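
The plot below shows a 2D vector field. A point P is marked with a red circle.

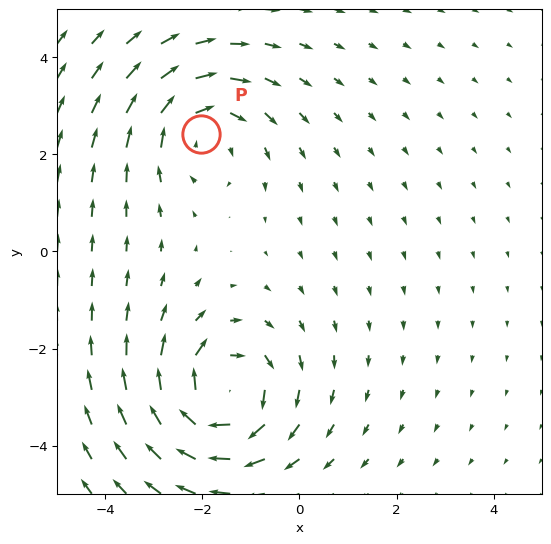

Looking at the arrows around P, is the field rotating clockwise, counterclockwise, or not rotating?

Near P at (-2.0, 2.4) the arrows circulate clockwise. The curl (z-component) there is about -3; negative curl means clockwise rotation.

clockwise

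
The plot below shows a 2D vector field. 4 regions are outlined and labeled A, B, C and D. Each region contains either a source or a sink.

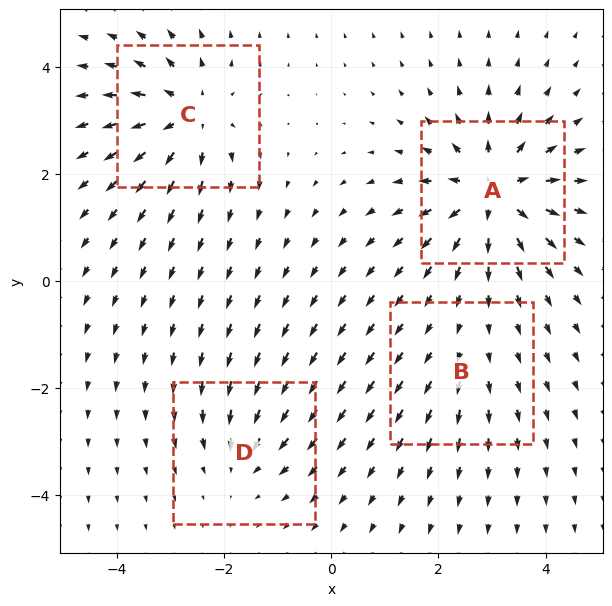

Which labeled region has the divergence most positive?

Divergence at each region's feature centre — A: about +7, B: about +2, C: about +6, D: about -3. Region A is most positive.

A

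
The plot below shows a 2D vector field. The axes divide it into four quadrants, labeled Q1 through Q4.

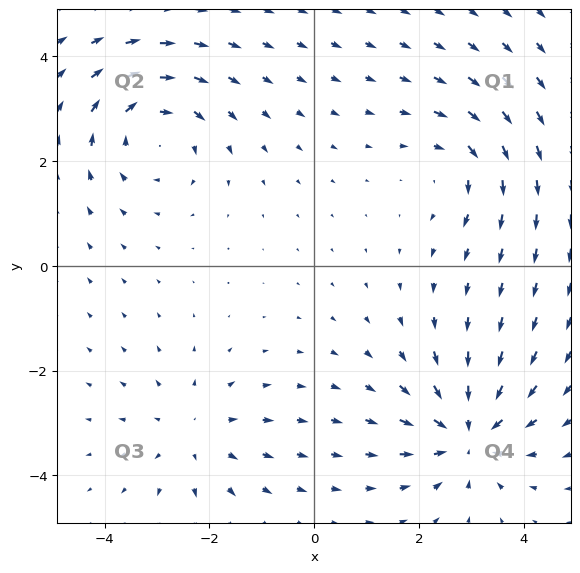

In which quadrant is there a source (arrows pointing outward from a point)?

Q3

The source sits at approximately (-2.3, -3.2), which lies in quadrant Q3. The divergence there is about +3, positive as expected for a source.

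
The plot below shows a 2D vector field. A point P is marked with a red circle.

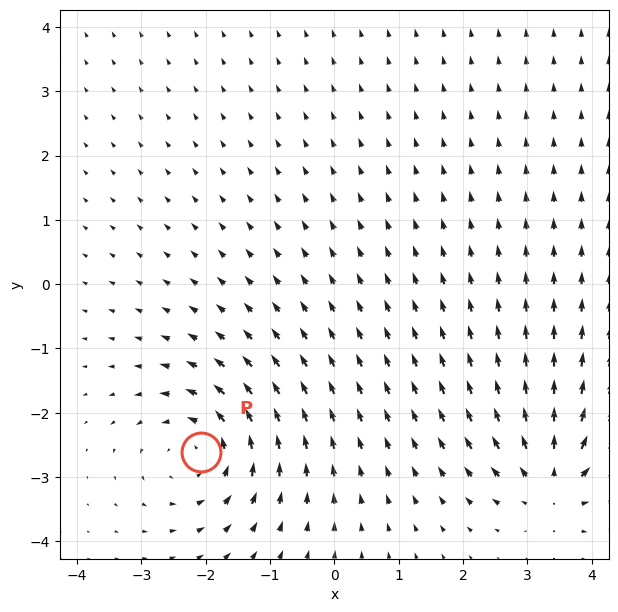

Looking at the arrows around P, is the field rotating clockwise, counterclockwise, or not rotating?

counterclockwise

Near P at (-2.1, -2.6) the arrows circulate counterclockwise. The curl (z-component) there is about +4; positive curl means counterclockwise rotation.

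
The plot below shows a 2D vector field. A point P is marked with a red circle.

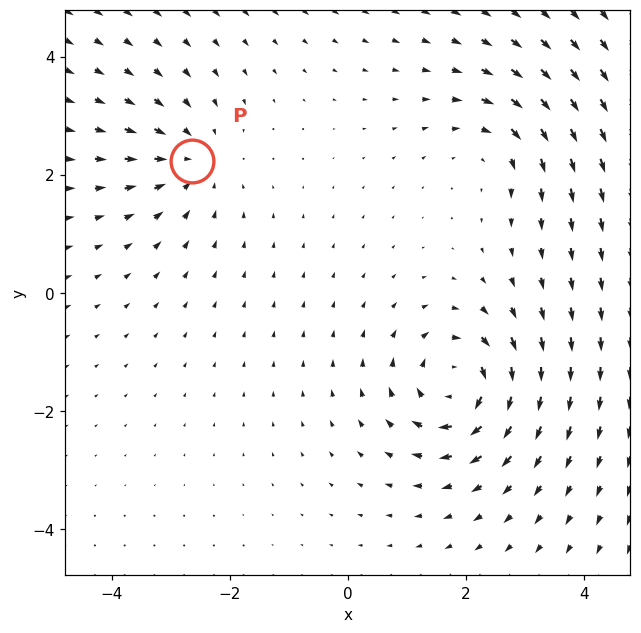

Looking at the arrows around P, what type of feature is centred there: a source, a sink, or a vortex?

sink

At P (-2.6, 2.2) the arrows converge inward. Divergence about -3, curl ≈0 — negative divergence with near-zero curl is a sink.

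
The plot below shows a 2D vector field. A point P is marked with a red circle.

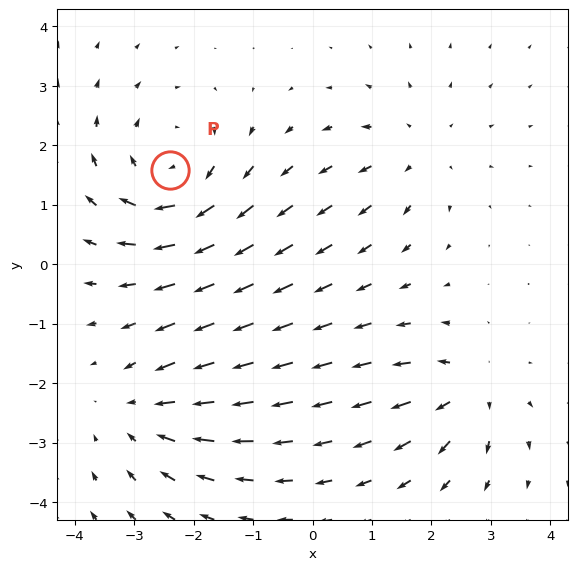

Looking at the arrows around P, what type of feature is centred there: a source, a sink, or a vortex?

At P (-2.4, 1.6) the arrows circulate clockwise. Divergence ≈0, curl about -4 — near-zero divergence with nonzero curl is a vortex.

vortex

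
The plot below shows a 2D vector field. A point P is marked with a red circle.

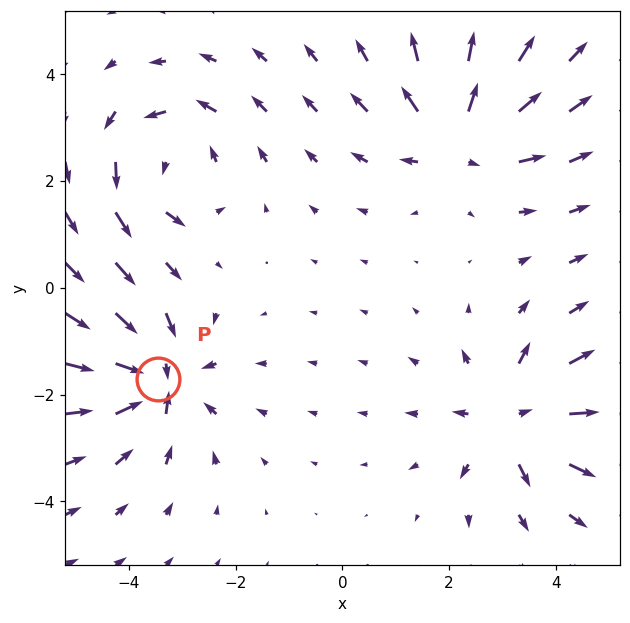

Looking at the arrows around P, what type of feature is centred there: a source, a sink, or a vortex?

sink

At P (-3.5, -1.7) the arrows converge inward. Divergence about -4, curl ≈0 — negative divergence with near-zero curl is a sink.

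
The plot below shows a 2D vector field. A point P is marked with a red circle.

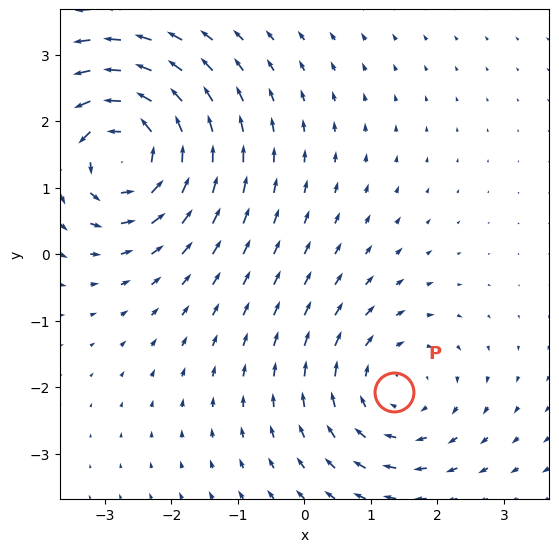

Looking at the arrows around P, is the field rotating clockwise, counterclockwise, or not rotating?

clockwise

Near P at (1.3, -2.1) the arrows circulate clockwise. The curl (z-component) there is about -2; negative curl means clockwise rotation.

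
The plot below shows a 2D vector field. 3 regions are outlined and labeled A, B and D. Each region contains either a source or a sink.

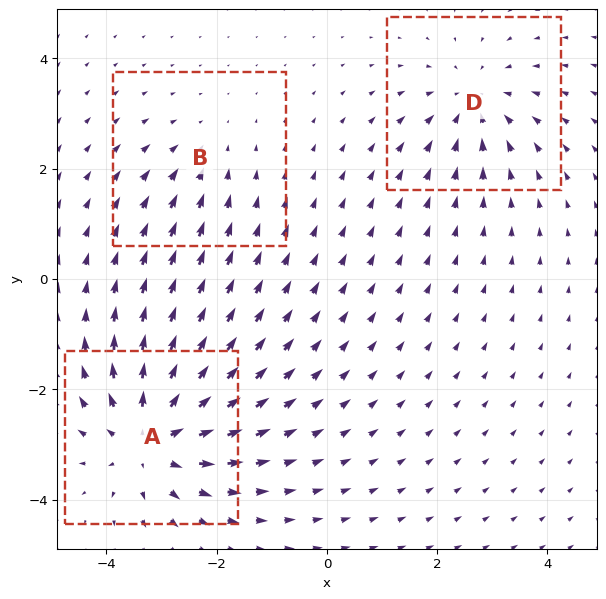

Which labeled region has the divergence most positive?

A

Divergence at each region's feature centre — A: about +5, B: about -2, D: about -3. Region A is most positive.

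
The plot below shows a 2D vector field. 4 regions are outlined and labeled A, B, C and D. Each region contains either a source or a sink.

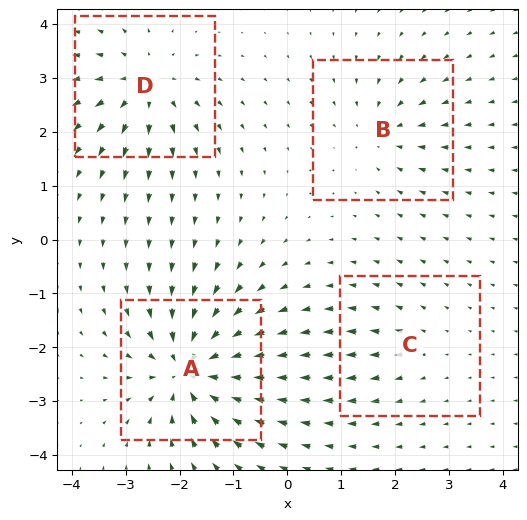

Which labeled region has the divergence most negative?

A

Divergence at each region's feature centre — A: about -9, B: about -4, C: about +2, D: about +6. Region A is most negative.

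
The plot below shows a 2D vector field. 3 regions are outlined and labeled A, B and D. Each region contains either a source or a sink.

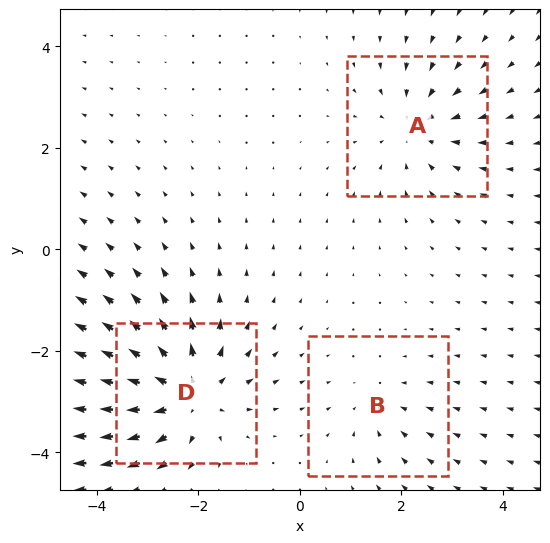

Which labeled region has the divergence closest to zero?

B

Divergence at each region's feature centre — A: about -3, B: about -2, D: about +5. Region B is closest to zero.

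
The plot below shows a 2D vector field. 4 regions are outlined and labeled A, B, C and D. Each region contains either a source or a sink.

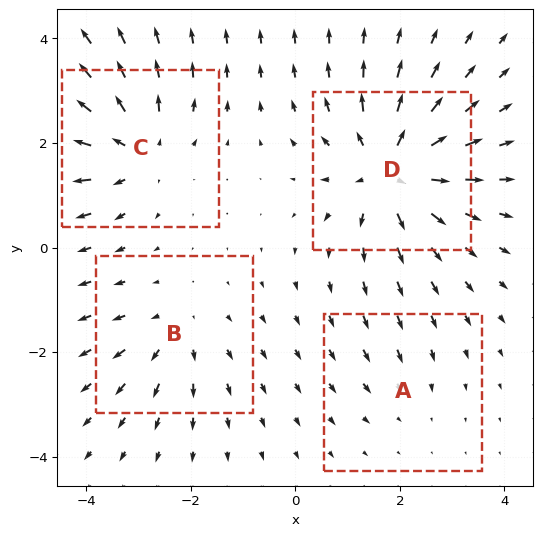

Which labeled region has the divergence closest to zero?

Divergence at each region's feature centre — A: about -2, B: about +3, C: about +5, D: about +7. Region A is closest to zero.

A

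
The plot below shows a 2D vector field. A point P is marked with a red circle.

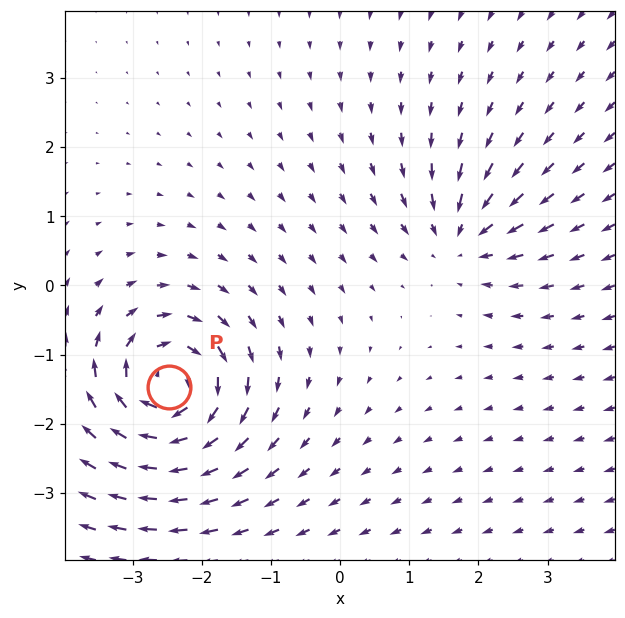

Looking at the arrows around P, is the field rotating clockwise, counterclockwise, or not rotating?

Near P at (-2.5, -1.5) the arrows circulate clockwise. The curl (z-component) there is about -7; negative curl means clockwise rotation.

clockwise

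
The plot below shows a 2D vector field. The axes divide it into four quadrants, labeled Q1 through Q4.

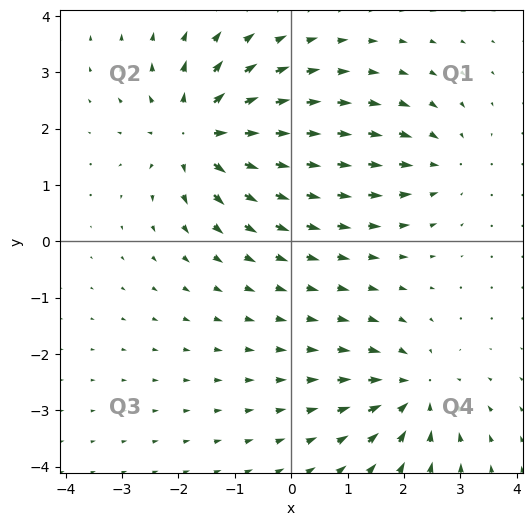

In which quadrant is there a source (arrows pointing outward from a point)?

Q2

The source sits at approximately (-1.6, 1.9), which lies in quadrant Q2. The divergence there is about +5, positive as expected for a source.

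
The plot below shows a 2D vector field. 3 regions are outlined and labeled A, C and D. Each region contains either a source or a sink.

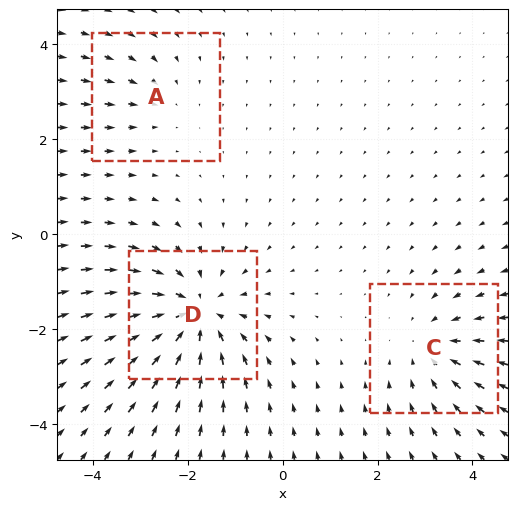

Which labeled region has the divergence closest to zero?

A

Divergence at each region's feature centre — A: about -2, C: about -3, D: about -5. Region A is closest to zero.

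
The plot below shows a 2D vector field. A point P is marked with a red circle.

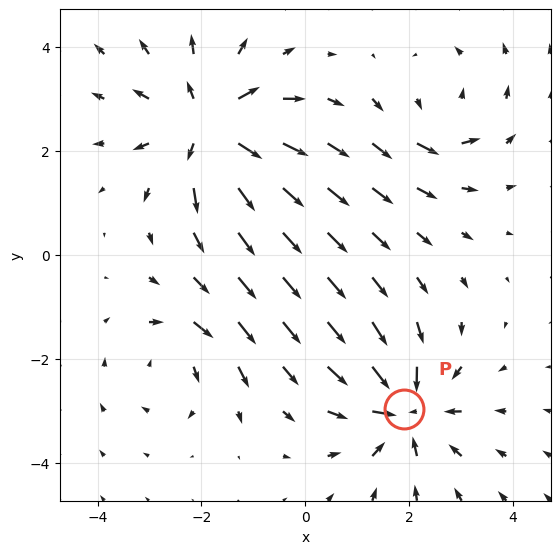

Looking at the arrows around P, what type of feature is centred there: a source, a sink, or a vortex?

sink

At P (1.9, -3.0) the arrows converge inward. Divergence about -6, curl ≈0 — negative divergence with near-zero curl is a sink.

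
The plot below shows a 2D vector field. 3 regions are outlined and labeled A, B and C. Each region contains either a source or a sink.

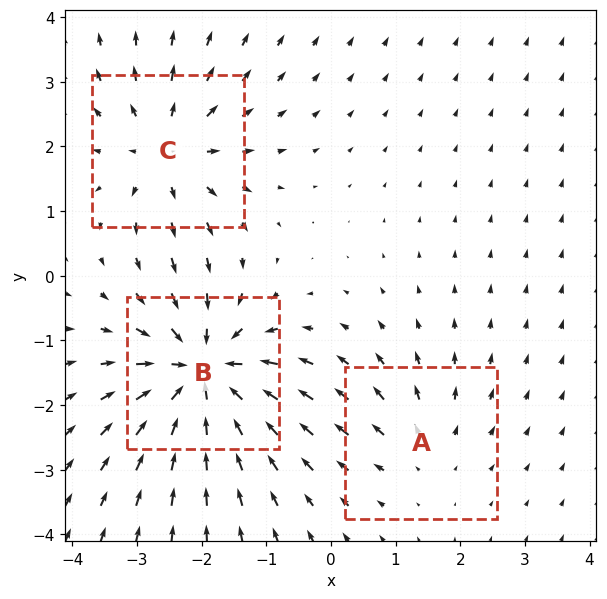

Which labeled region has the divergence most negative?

Divergence at each region's feature centre — A: about +2, B: about -6, C: about +4. Region B is most negative.

B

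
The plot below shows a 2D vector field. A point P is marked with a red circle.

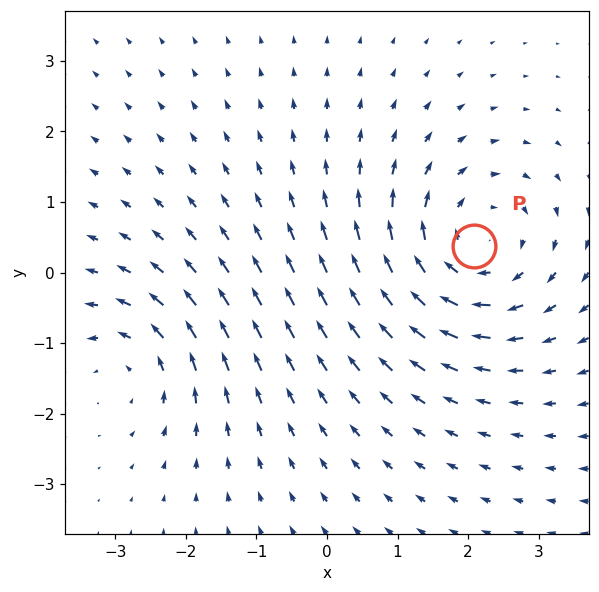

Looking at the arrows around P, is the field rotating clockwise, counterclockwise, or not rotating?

clockwise

Near P at (2.1, 0.4) the arrows circulate clockwise. The curl (z-component) there is about -4; negative curl means clockwise rotation.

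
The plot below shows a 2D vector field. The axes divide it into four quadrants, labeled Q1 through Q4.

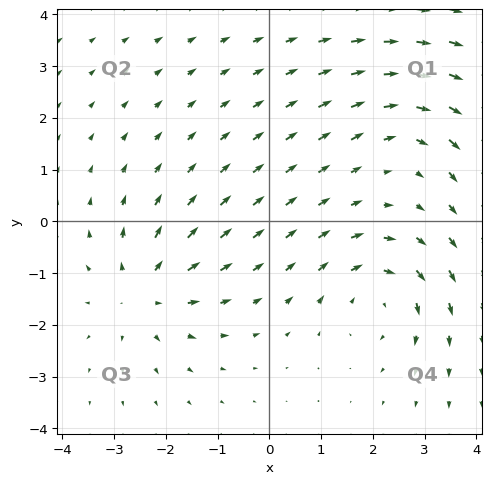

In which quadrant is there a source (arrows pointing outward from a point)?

The source sits at approximately (-2.4, -1.4), which lies in quadrant Q3. The divergence there is about +4, positive as expected for a source.

Q3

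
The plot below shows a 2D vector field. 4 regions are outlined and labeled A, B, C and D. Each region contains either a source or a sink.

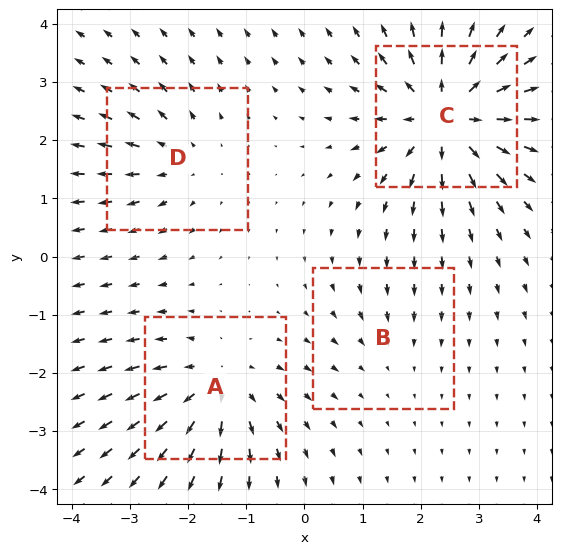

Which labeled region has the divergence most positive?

C

Divergence at each region's feature centre — A: about +5, B: about -2, C: about +8, D: about +4. Region C is most positive.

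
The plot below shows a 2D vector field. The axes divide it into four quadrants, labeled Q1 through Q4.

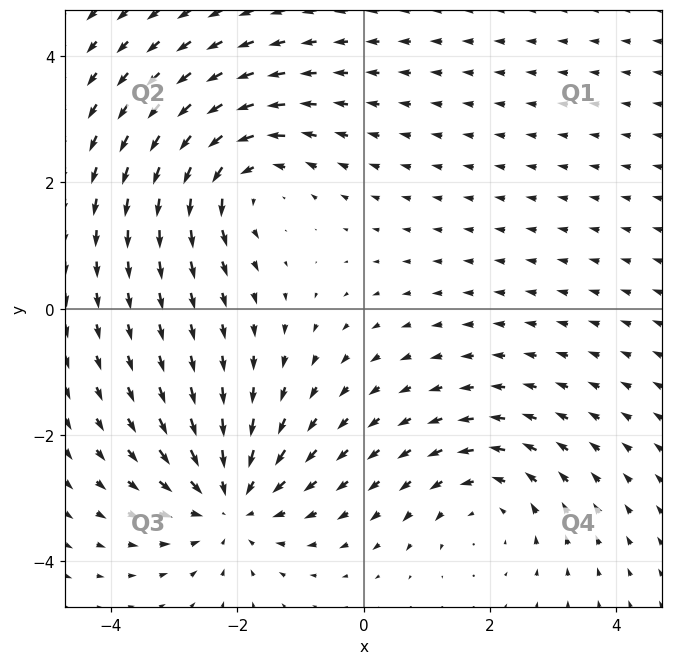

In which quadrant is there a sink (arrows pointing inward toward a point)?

The sink sits at approximately (-2.1, -3.1), which lies in quadrant Q3. The divergence there is about -4, negative as expected for a sink.

Q3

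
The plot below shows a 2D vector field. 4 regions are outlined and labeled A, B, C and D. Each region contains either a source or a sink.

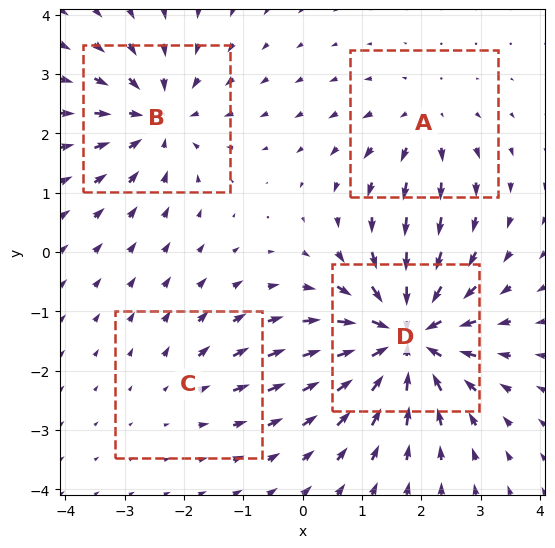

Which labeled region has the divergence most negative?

Divergence at each region's feature centre — A: about +3, B: about -5, C: about +2, D: about -8. Region D is most negative.

D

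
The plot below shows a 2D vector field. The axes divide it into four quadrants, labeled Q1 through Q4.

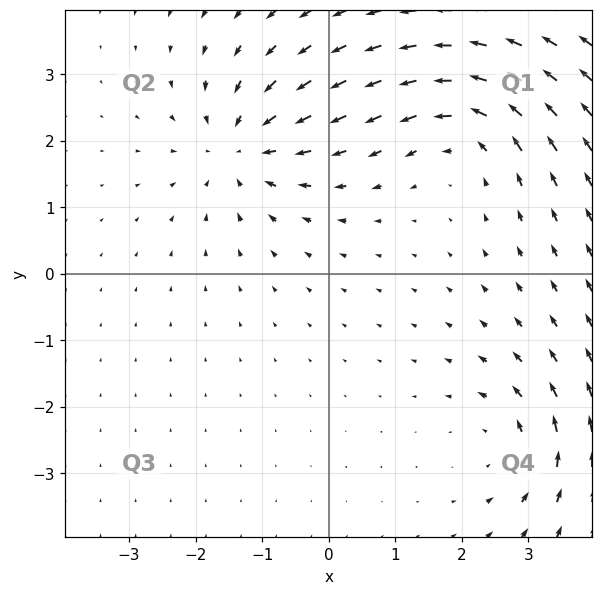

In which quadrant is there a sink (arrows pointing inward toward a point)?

The sink sits at approximately (-1.3, 1.9), which lies in quadrant Q2. The divergence there is about -4, negative as expected for a sink.

Q2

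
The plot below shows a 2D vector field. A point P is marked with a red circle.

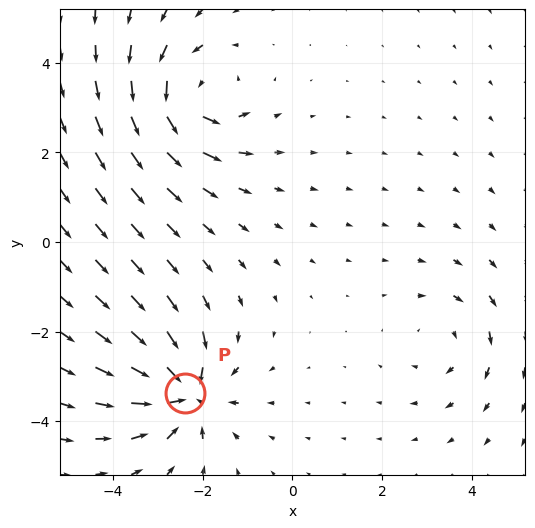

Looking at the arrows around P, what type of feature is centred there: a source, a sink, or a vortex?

At P (-2.4, -3.4) the arrows converge inward. Divergence about -5, curl ≈0 — negative divergence with near-zero curl is a sink.

sink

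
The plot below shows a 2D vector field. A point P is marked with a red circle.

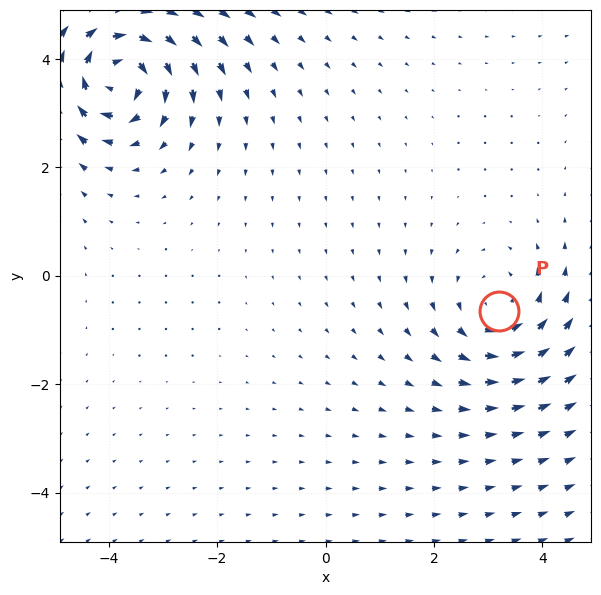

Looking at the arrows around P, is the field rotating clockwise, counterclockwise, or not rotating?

counterclockwise

Near P at (3.2, -0.7) the arrows circulate counterclockwise. The curl (z-component) there is about +3; positive curl means counterclockwise rotation.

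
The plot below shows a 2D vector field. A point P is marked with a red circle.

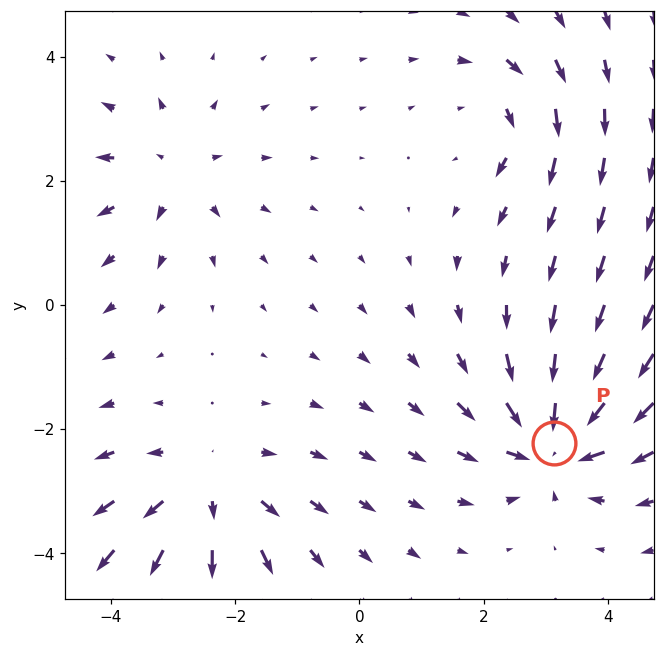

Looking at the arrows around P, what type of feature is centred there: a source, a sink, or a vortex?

At P (3.1, -2.2) the arrows converge inward. Divergence about -6, curl ≈0 — negative divergence with near-zero curl is a sink.

sink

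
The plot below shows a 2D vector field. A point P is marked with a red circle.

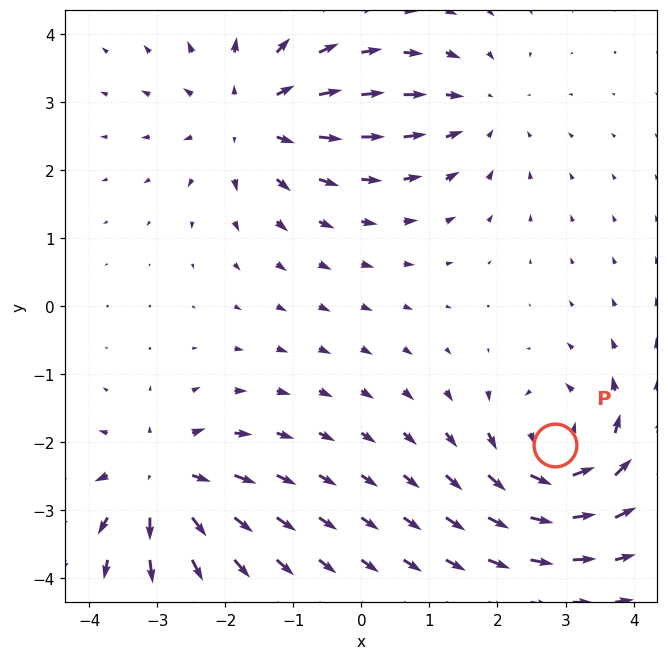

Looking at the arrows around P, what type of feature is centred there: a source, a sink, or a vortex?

At P (2.8, -2.0) the arrows circulate counterclockwise. Divergence ≈0, curl about +6 — near-zero divergence with nonzero curl is a vortex.

vortex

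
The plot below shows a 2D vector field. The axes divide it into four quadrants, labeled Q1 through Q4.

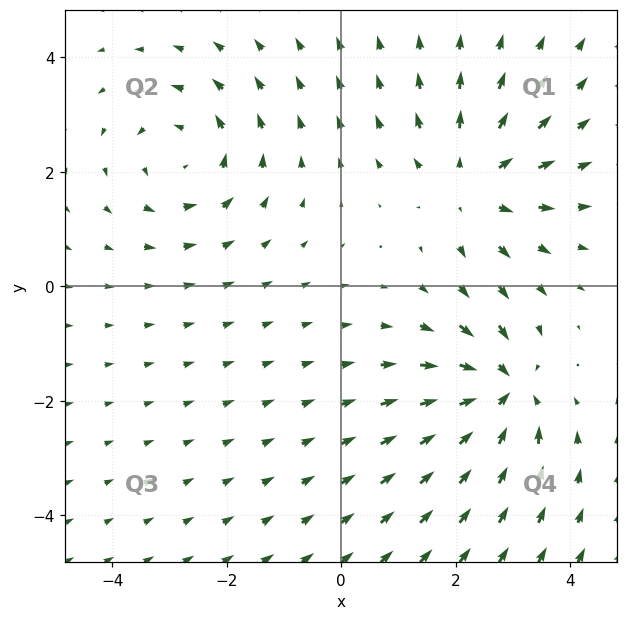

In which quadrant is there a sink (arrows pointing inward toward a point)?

The sink sits at approximately (2.8, -1.8), which lies in quadrant Q4. The divergence there is about -5, negative as expected for a sink.

Q4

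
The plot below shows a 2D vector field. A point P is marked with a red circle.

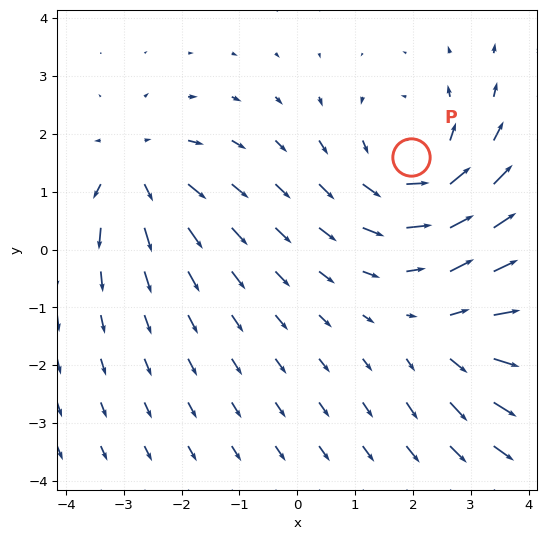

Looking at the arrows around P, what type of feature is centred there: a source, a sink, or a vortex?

At P (2.0, 1.6) the arrows circulate counterclockwise. Divergence ≈0, curl about +3 — near-zero divergence with nonzero curl is a vortex.

vortex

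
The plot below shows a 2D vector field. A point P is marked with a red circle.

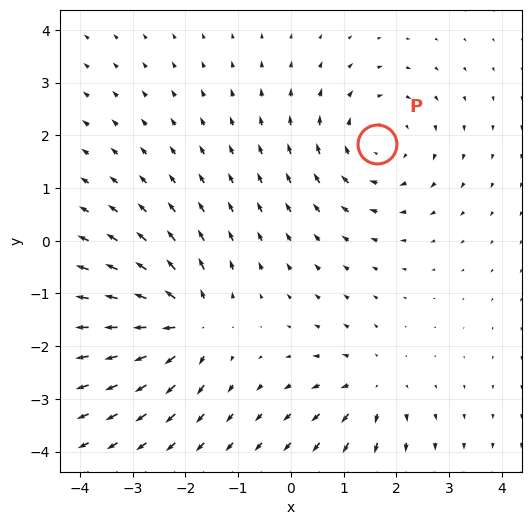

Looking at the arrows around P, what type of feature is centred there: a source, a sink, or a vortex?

At P (1.6, 1.8) the arrows circulate clockwise. Divergence ≈0, curl about -4 — near-zero divergence with nonzero curl is a vortex.

vortex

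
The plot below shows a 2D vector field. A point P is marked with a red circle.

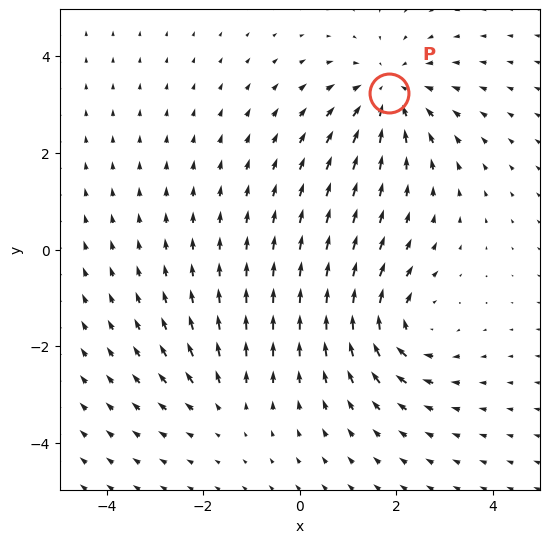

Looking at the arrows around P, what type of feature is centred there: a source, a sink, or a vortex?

At P (1.8, 3.2) the arrows converge inward. Divergence about -4, curl ≈0 — negative divergence with near-zero curl is a sink.

sink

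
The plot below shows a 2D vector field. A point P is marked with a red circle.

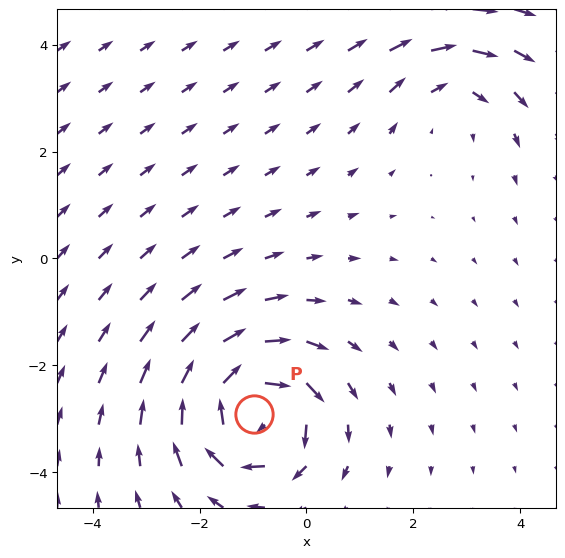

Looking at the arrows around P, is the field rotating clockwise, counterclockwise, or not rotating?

Near P at (-1.0, -2.9) the arrows circulate clockwise. The curl (z-component) there is about -6; negative curl means clockwise rotation.

clockwise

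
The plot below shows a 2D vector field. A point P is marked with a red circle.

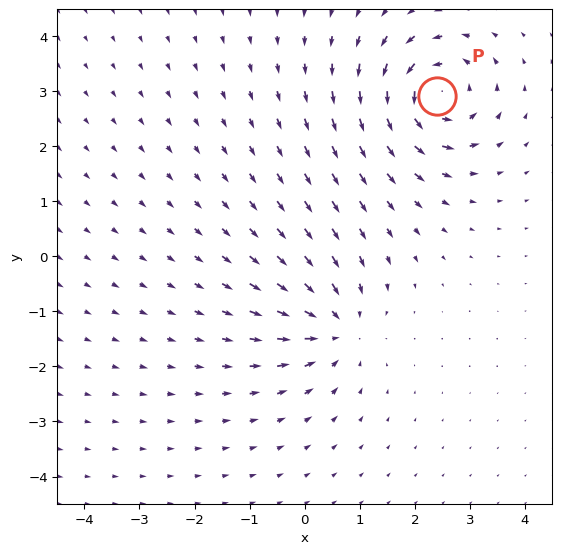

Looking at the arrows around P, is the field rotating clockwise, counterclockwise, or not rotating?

counterclockwise

Near P at (2.4, 2.9) the arrows circulate counterclockwise. The curl (z-component) there is about +7; positive curl means counterclockwise rotation.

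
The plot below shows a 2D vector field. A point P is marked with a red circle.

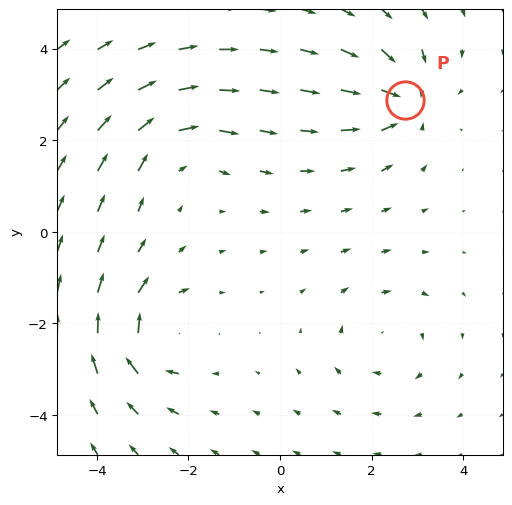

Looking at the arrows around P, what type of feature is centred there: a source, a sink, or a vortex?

sink

At P (2.7, 2.9) the arrows converge inward. Divergence about -5, curl ≈0 — negative divergence with near-zero curl is a sink.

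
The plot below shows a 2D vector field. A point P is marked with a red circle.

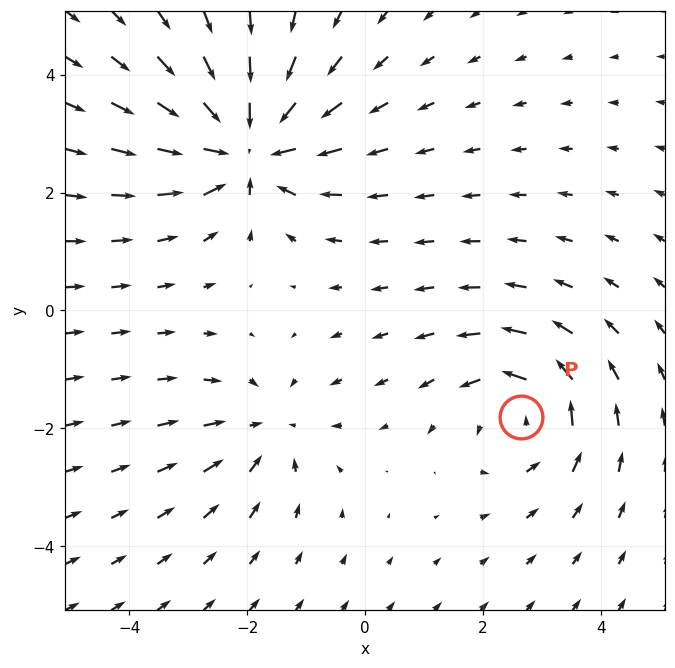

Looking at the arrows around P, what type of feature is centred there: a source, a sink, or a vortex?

vortex

At P (2.6, -1.8) the arrows circulate counterclockwise. Divergence ≈0, curl about +3 — near-zero divergence with nonzero curl is a vortex.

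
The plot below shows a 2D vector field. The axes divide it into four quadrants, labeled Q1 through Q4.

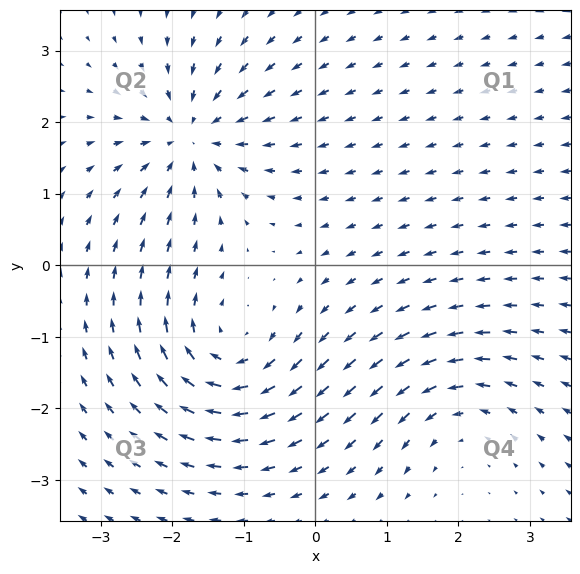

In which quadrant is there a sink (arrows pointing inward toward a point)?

The sink sits at approximately (-1.7, 1.8), which lies in quadrant Q2. The divergence there is about -6, negative as expected for a sink.

Q2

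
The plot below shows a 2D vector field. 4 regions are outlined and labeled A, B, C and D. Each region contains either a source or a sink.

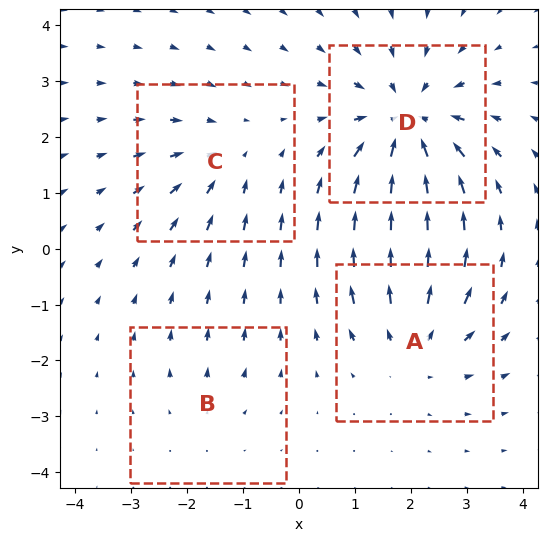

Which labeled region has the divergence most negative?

D

Divergence at each region's feature centre — A: about +4, B: about +2, C: about -3, D: about -7. Region D is most negative.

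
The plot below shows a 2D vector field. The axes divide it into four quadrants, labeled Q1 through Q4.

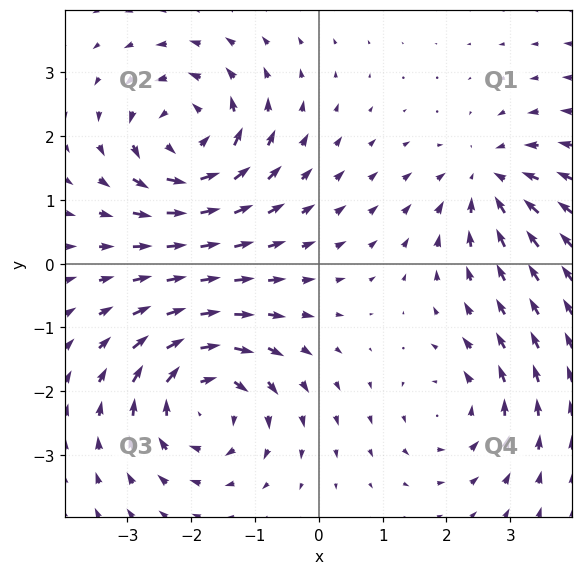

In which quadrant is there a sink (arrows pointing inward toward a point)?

The sink sits at approximately (2.7, 1.3), which lies in quadrant Q1. The divergence there is about -4, negative as expected for a sink.

Q1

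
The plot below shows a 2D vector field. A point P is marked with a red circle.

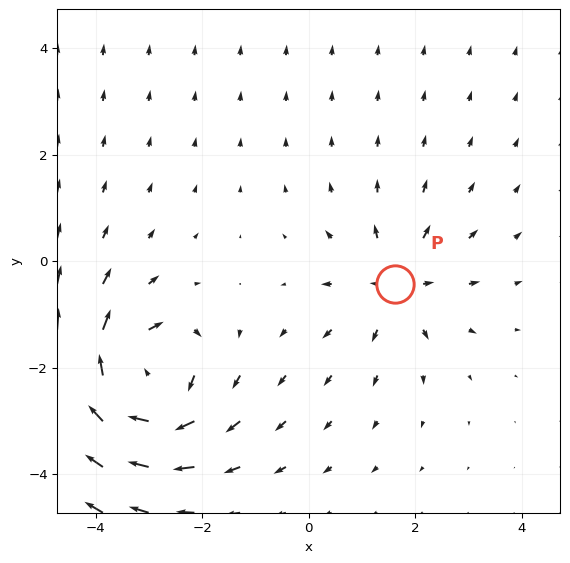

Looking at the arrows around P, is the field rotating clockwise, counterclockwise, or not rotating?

not rotating

Near P at (1.6, -0.4) the arrows show no circulation. The curl there is ≈0.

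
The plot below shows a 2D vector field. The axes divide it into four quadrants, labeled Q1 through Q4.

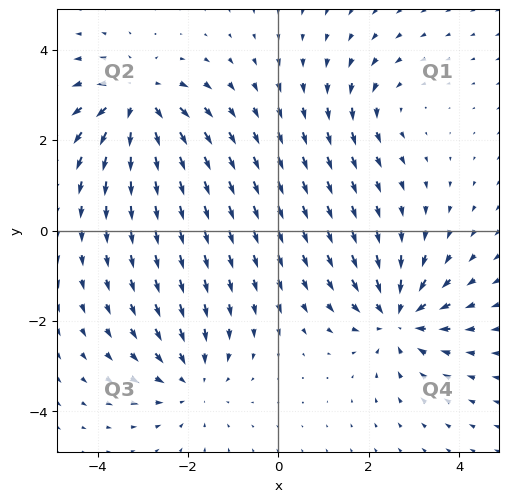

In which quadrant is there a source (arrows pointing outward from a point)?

The source sits at approximately (-3.1, 2.9), which lies in quadrant Q2. The divergence there is about +5, positive as expected for a source.

Q2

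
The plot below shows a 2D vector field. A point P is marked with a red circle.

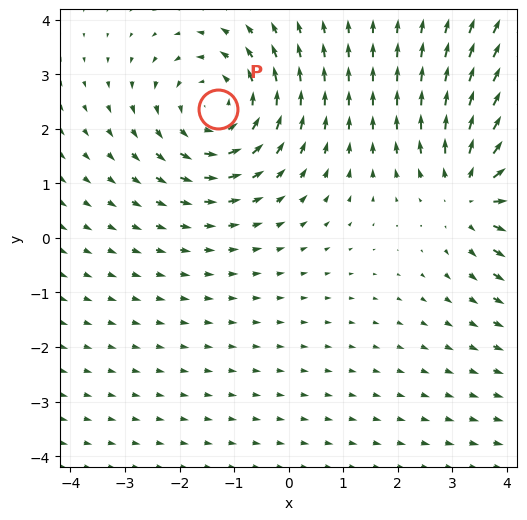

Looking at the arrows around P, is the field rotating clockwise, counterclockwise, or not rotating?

Near P at (-1.3, 2.4) the arrows circulate counterclockwise. The curl (z-component) there is about +4; positive curl means counterclockwise rotation.

counterclockwise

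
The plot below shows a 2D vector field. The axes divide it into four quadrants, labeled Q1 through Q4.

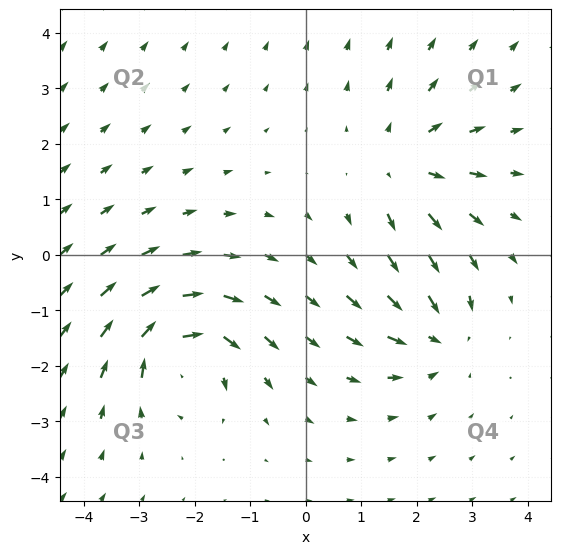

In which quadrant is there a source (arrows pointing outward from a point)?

Q1

The source sits at approximately (1.8, 1.6), which lies in quadrant Q1. The divergence there is about +3, positive as expected for a source.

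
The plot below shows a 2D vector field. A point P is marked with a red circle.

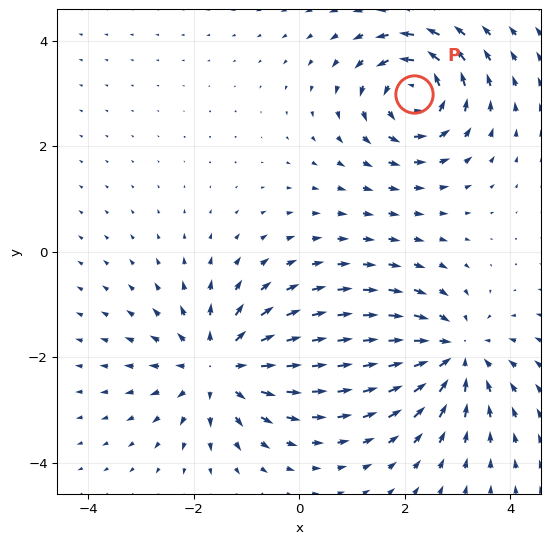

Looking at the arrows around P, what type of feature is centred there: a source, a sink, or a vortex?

At P (2.2, 3.0) the arrows circulate counterclockwise. Divergence ≈0, curl about +5 — near-zero divergence with nonzero curl is a vortex.

vortex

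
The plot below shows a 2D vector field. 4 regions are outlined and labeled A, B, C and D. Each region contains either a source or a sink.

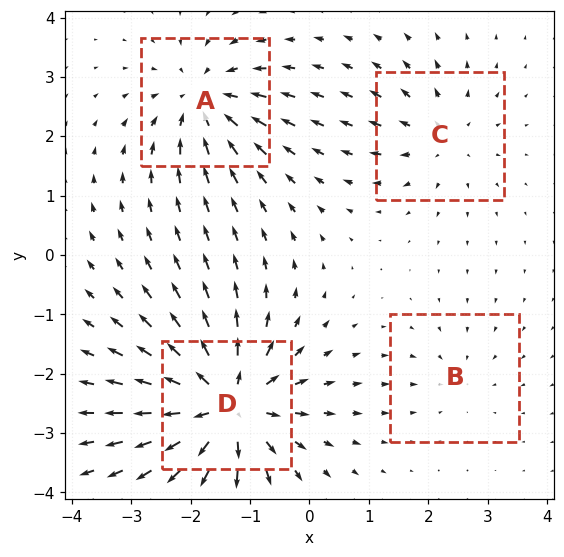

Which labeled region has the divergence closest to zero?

B

Divergence at each region's feature centre — A: about -6, B: about -2, C: about +4, D: about +9. Region B is closest to zero.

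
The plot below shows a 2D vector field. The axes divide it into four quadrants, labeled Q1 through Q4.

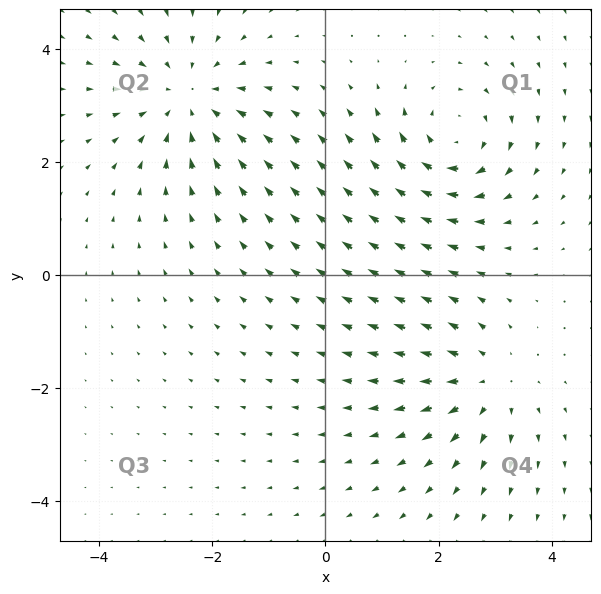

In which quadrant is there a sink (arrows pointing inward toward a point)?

Q2

The sink sits at approximately (-2.4, 3.1), which lies in quadrant Q2. The divergence there is about -4, negative as expected for a sink.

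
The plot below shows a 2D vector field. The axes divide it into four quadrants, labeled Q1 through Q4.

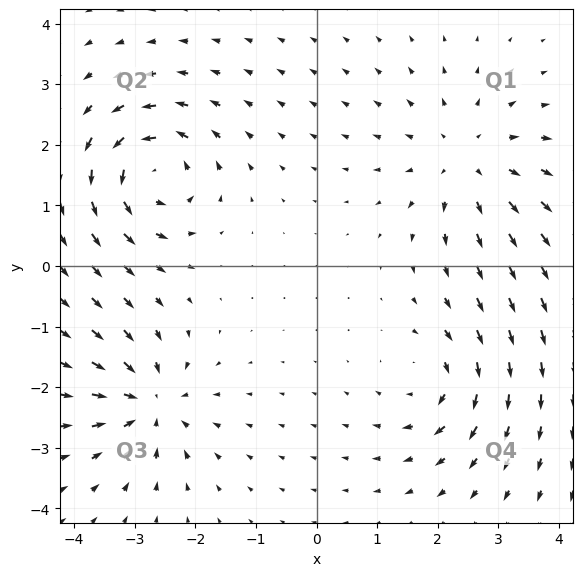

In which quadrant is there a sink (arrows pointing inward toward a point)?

The sink sits at approximately (-2.7, -2.3), which lies in quadrant Q3. The divergence there is about -6, negative as expected for a sink.

Q3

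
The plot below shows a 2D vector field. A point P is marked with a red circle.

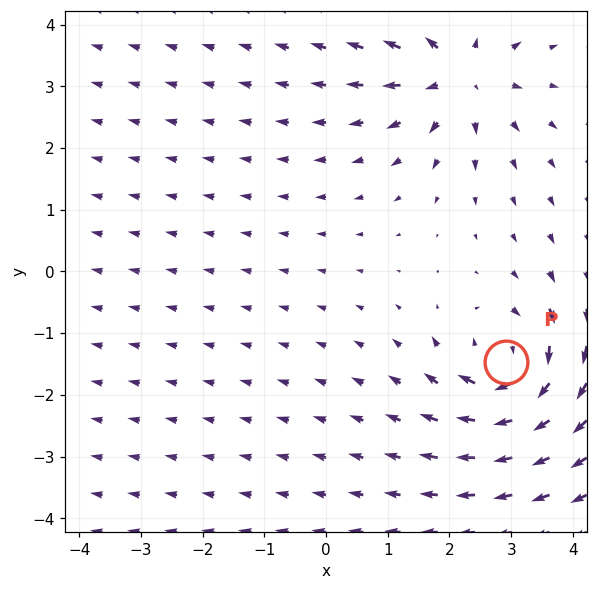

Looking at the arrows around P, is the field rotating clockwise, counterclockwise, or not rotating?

Near P at (2.9, -1.5) the arrows circulate clockwise. The curl (z-component) there is about -4; negative curl means clockwise rotation.

clockwise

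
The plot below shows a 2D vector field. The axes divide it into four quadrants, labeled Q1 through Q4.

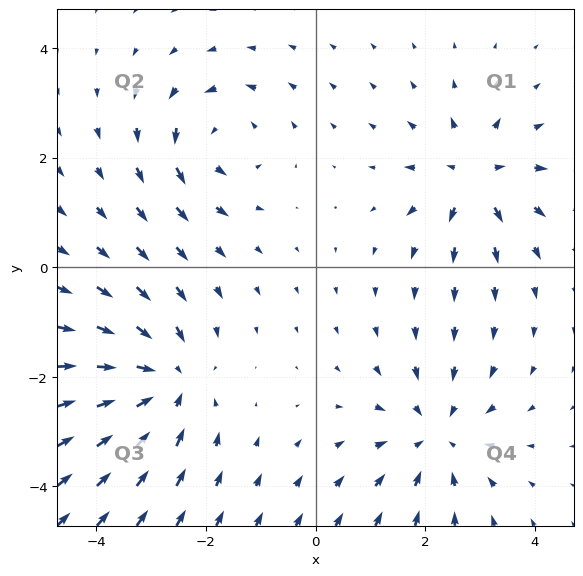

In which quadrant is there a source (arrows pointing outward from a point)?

Q1

The source sits at approximately (2.9, 1.6), which lies in quadrant Q1. The divergence there is about +4, positive as expected for a source.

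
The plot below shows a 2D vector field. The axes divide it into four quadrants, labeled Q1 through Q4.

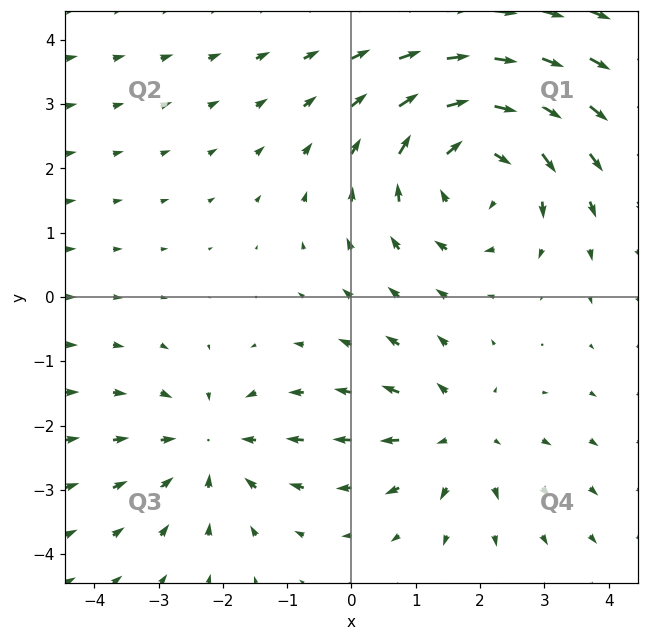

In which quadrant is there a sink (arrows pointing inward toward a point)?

Q3

The sink sits at approximately (-2.2, -2.3), which lies in quadrant Q3. The divergence there is about -3, negative as expected for a sink.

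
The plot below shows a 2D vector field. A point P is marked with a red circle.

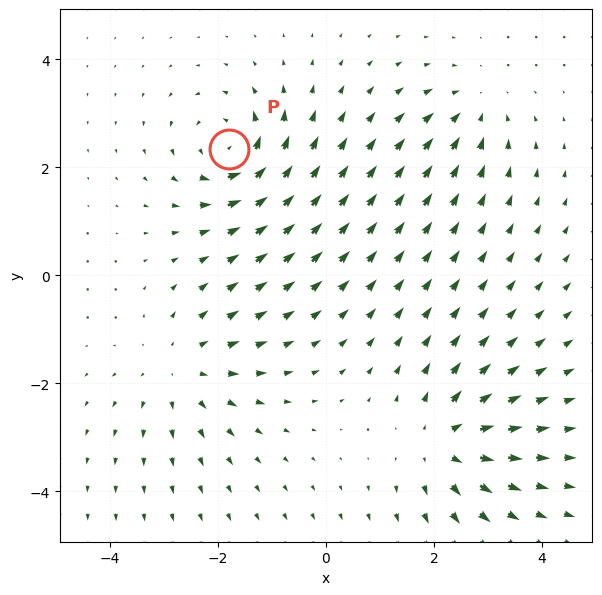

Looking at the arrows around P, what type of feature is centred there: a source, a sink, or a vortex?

At P (-1.8, 2.3) the arrows circulate counterclockwise. Divergence ≈0, curl about +7 — near-zero divergence with nonzero curl is a vortex.

vortex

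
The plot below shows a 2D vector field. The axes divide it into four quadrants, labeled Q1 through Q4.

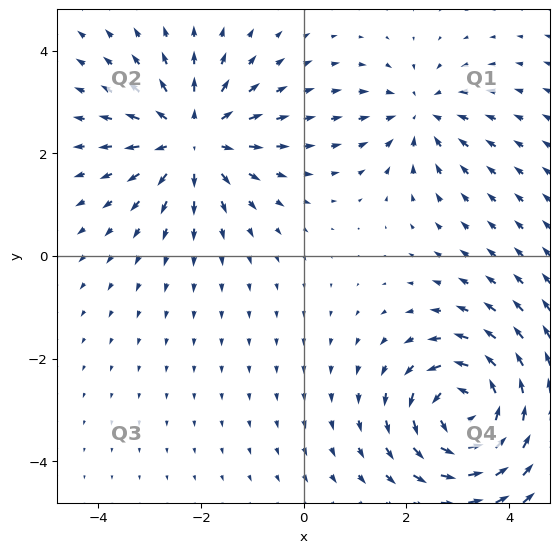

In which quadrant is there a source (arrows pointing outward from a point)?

Q2

The source sits at approximately (-2.2, 2.3), which lies in quadrant Q2. The divergence there is about +4, positive as expected for a source.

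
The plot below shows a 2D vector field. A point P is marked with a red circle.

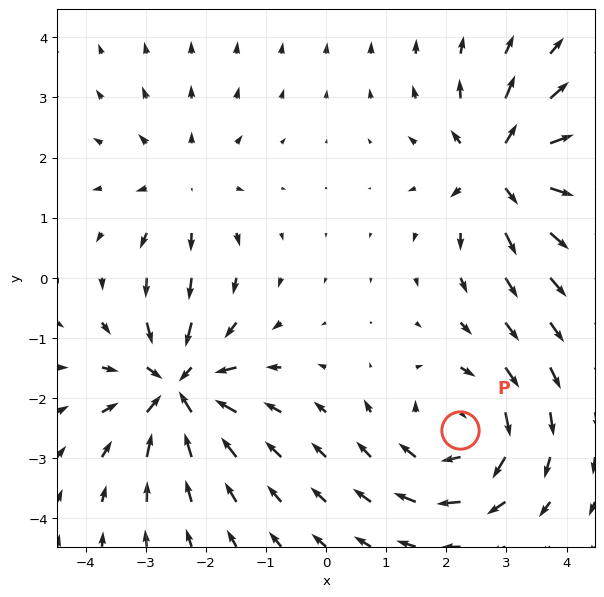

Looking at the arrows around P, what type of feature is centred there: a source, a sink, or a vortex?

vortex

At P (2.2, -2.5) the arrows circulate clockwise. Divergence ≈0, curl about -4 — near-zero divergence with nonzero curl is a vortex.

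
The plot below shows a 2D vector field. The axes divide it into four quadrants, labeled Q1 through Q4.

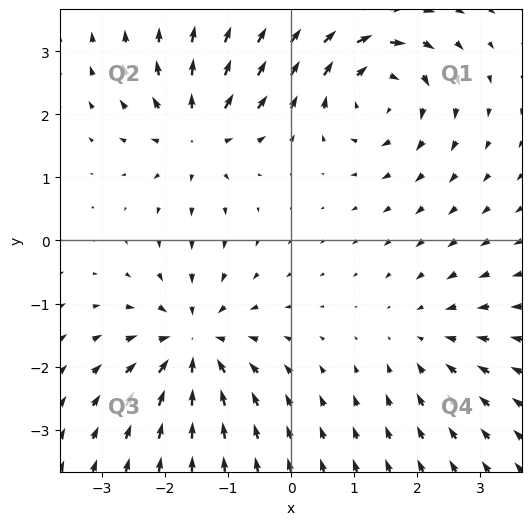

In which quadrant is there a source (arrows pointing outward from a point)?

The source sits at approximately (-1.5, 1.7), which lies in quadrant Q2. The divergence there is about +5, positive as expected for a source.

Q2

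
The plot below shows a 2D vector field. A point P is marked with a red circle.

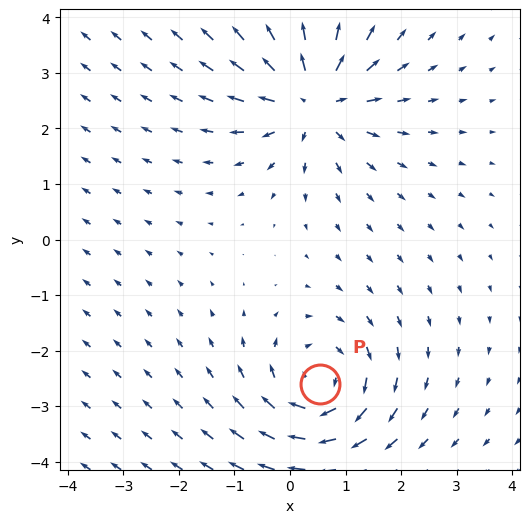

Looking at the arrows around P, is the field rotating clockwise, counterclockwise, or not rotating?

Near P at (0.5, -2.6) the arrows circulate clockwise. The curl (z-component) there is about -4; negative curl means clockwise rotation.

clockwise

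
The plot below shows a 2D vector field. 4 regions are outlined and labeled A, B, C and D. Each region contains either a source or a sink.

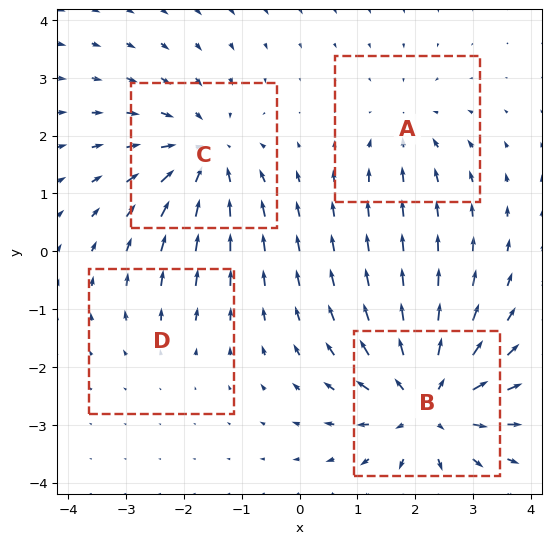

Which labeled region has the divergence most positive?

B

Divergence at each region's feature centre — A: about -3, B: about +6, C: about -5, D: about +2. Region B is most positive.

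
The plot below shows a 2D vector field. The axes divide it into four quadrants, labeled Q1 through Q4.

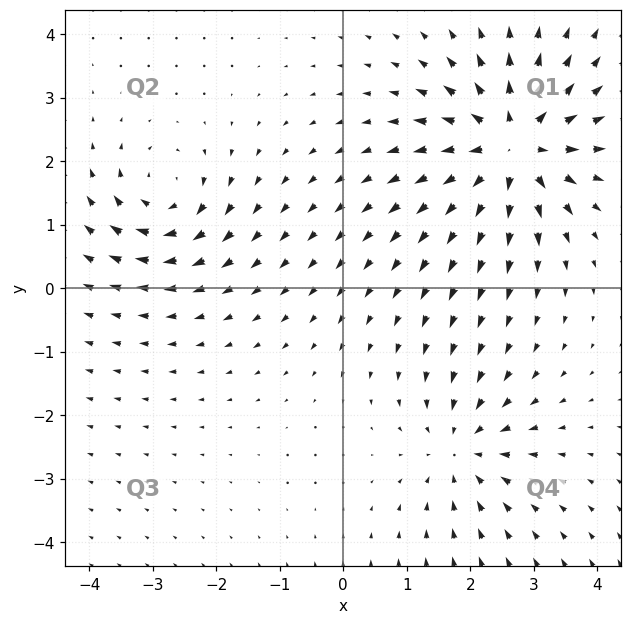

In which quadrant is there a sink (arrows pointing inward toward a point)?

The sink sits at approximately (1.9, -2.5), which lies in quadrant Q4. The divergence there is about -3, negative as expected for a sink.

Q4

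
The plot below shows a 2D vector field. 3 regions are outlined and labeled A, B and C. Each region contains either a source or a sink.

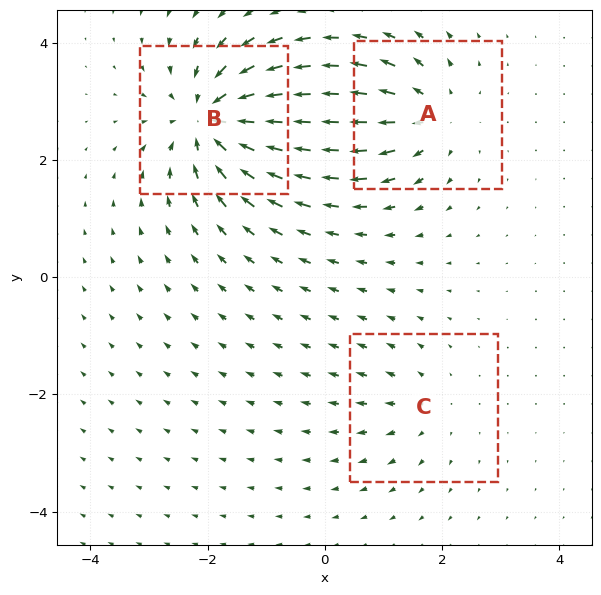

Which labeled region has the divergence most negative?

Divergence at each region's feature centre — A: about +4, B: about -6, C: about +2. Region B is most negative.

B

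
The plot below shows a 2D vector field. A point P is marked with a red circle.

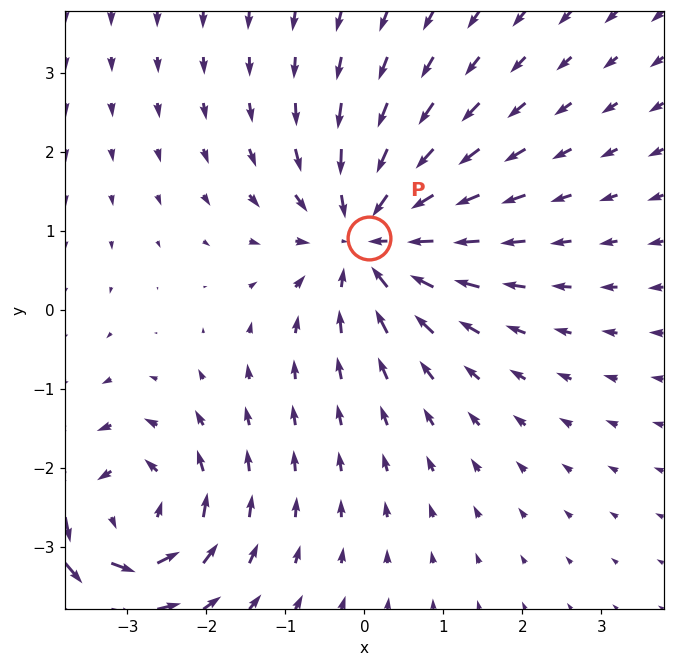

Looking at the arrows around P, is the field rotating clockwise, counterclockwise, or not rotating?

not rotating

Near P at (0.1, 0.9) the arrows show no circulation. The curl there is ≈0.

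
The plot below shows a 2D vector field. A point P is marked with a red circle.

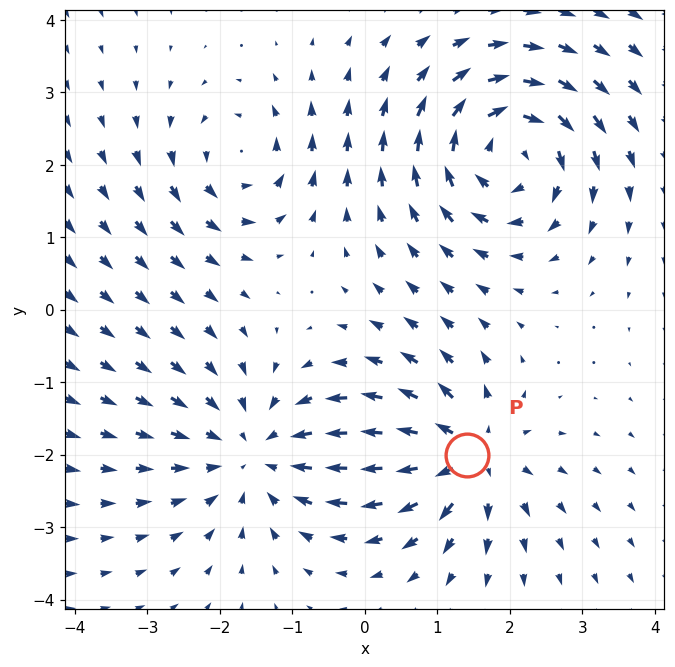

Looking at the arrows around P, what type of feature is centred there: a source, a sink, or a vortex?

At P (1.4, -2.0) the arrows spread outward. Divergence about +5, curl ≈0 — positive divergence with near-zero curl is a source.

source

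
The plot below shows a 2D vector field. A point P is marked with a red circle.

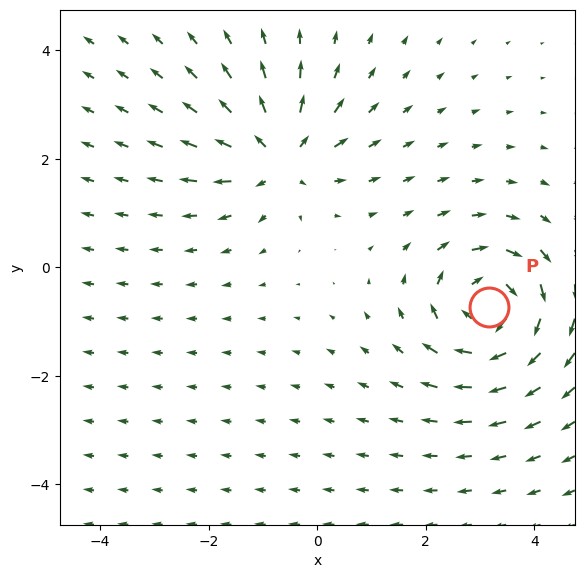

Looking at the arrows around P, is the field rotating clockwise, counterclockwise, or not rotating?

Near P at (3.2, -0.7) the arrows circulate clockwise. The curl (z-component) there is about -5; negative curl means clockwise rotation.

clockwise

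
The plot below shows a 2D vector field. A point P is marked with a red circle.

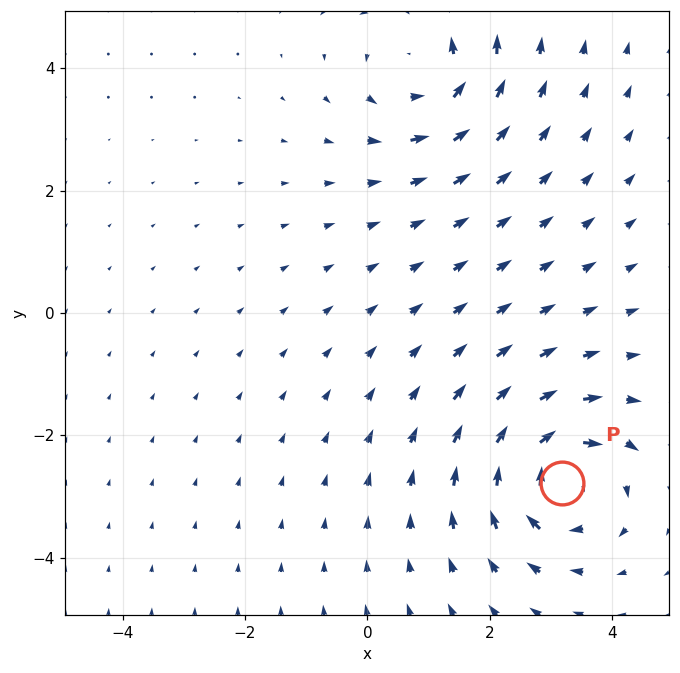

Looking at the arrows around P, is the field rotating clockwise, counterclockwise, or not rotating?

Near P at (3.2, -2.8) the arrows circulate clockwise. The curl (z-component) there is about -6; negative curl means clockwise rotation.

clockwise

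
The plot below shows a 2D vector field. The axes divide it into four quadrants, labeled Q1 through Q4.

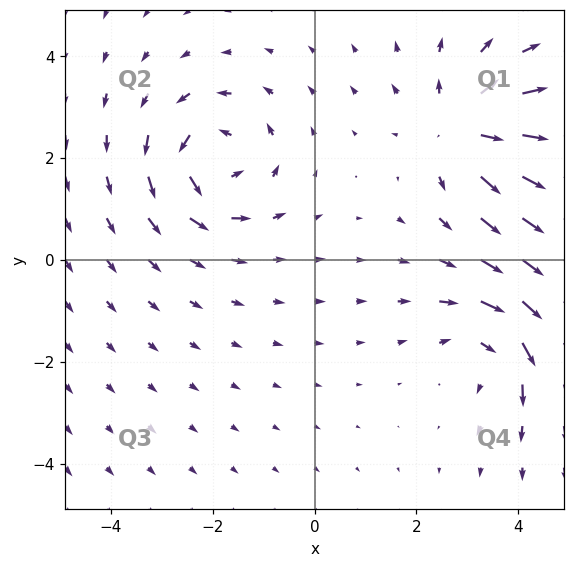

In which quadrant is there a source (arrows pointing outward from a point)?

The source sits at approximately (2.9, 2.6), which lies in quadrant Q1. The divergence there is about +4, positive as expected for a source.

Q1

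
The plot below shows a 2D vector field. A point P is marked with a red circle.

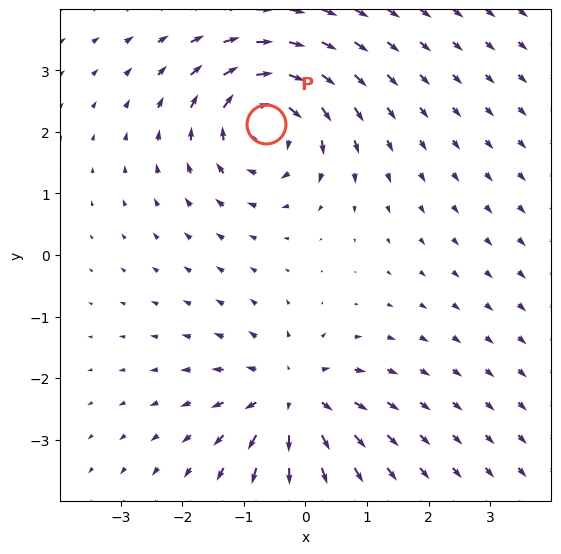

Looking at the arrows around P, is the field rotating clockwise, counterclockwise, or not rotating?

Near P at (-0.6, 2.1) the arrows circulate clockwise. The curl (z-component) there is about -5; negative curl means clockwise rotation.

clockwise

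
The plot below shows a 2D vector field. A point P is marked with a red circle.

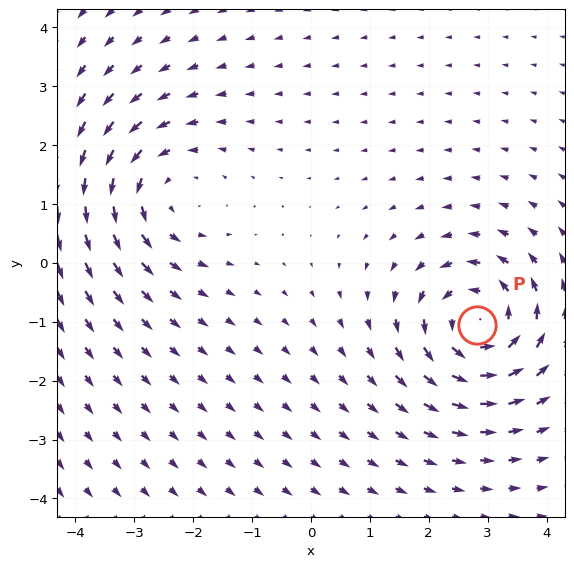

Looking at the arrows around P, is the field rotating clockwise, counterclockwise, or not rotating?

counterclockwise

Near P at (2.8, -1.0) the arrows circulate counterclockwise. The curl (z-component) there is about +5; positive curl means counterclockwise rotation.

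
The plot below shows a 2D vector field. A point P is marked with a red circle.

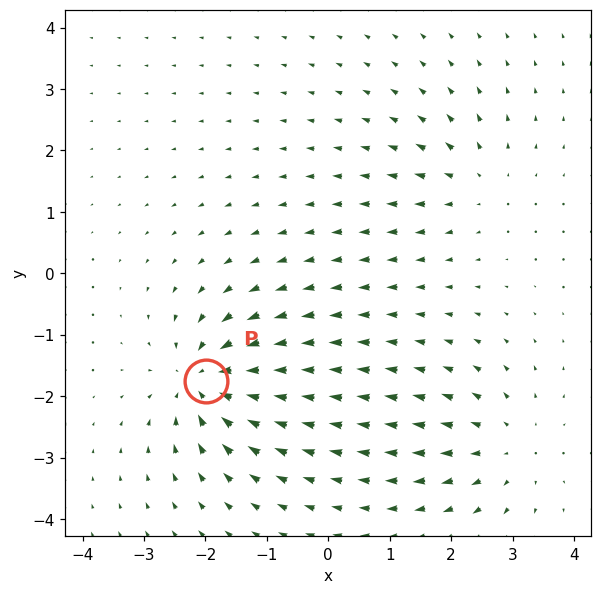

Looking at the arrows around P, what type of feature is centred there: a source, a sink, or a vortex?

sink

At P (-2.0, -1.8) the arrows converge inward. Divergence about -6, curl ≈0 — negative divergence with near-zero curl is a sink.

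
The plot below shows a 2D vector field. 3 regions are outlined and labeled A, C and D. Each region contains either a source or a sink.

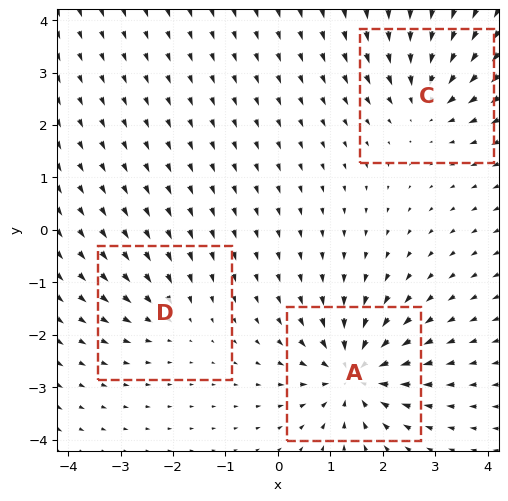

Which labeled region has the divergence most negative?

Divergence at each region's feature centre — A: about -6, C: about -4, D: about -3. Region A is most negative.

A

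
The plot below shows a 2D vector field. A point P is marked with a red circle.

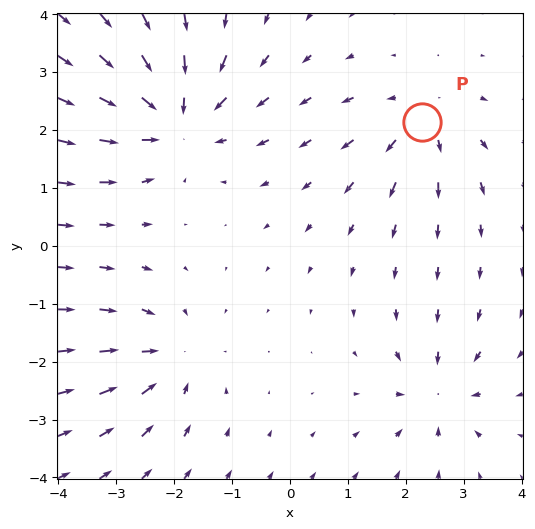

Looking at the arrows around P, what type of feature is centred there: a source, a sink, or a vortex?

source

At P (2.3, 2.1) the arrows spread outward. Divergence about +3, curl ≈0 — positive divergence with near-zero curl is a source.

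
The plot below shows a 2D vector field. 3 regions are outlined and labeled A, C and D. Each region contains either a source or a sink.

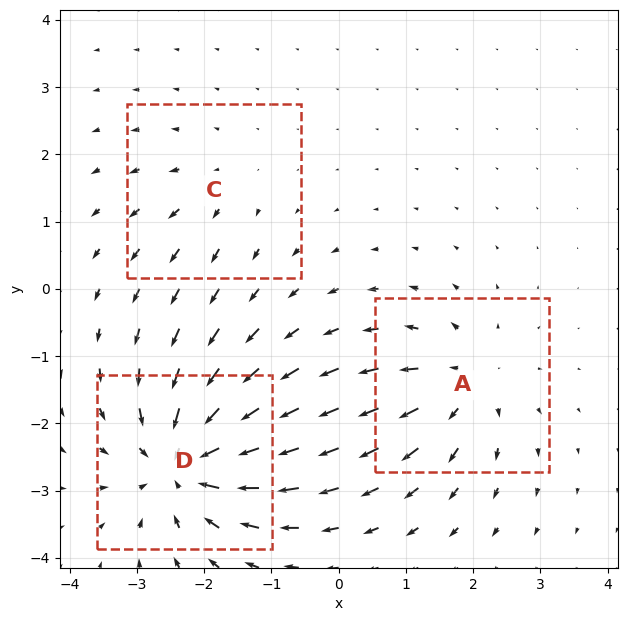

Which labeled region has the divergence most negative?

Divergence at each region's feature centre — A: about +4, C: about +2, D: about -6. Region D is most negative.

D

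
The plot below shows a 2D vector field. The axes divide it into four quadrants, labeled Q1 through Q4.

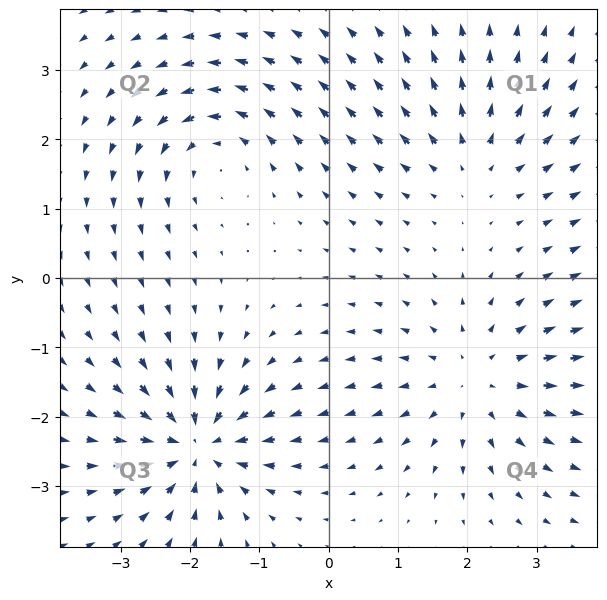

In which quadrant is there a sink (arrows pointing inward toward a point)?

The sink sits at approximately (-1.9, -2.4), which lies in quadrant Q3. The divergence there is about -6, negative as expected for a sink.

Q3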